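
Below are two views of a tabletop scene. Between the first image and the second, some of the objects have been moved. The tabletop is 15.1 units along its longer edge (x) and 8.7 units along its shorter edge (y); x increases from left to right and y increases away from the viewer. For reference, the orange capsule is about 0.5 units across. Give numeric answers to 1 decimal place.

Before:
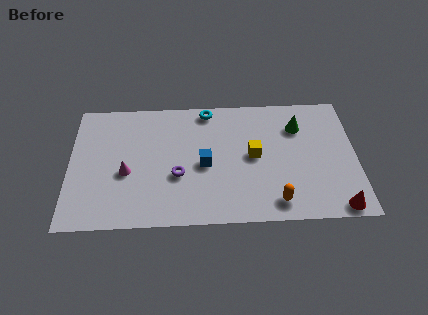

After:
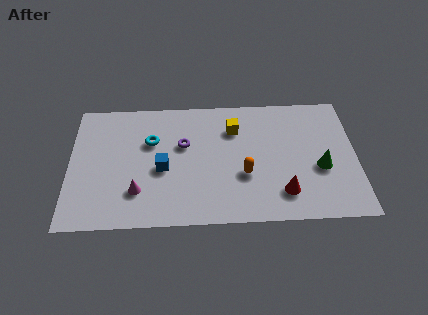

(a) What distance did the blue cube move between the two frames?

2.2

The blue cube moved from about (7.1, 4.0) to (4.9, 3.8), a distance of √(2.2² + 0.2²) ≈ 2.2.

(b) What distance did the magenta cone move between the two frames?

1.4

The magenta cone moved from about (3.0, 3.6) to (3.6, 2.3), a distance of √(0.6² + 1.3²) ≈ 1.4.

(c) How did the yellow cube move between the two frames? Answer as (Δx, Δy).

(-1.0, 1.9)

The yellow cube started near (9.7, 4.5) and ended near (8.7, 6.4).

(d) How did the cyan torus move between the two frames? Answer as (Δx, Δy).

(-3.0, -2.1)

The cyan torus started near (7.3, 7.8) and ended near (4.3, 5.7).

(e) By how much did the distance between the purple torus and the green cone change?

+0.3

The distance was about 7.1 in the first image and 7.4 in the second, so they moved 0.3 units further apart.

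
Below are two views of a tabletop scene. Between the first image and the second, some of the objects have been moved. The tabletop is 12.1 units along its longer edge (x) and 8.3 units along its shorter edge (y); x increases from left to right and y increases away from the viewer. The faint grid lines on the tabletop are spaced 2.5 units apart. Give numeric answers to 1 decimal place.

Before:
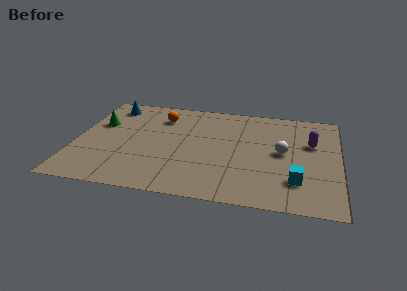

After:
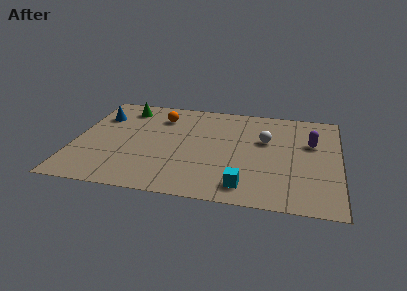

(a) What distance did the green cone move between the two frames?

1.9

The green cone was near (1.0, 5.3) before and (2.1, 6.9) after, so it travelled √(1.1² + 1.6²) ≈ 1.9 units.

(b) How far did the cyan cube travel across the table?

2.4

The cyan cube moved from about (10.2, 2.1) to (7.9, 1.3), a distance of √(2.3² + 0.8²) ≈ 2.4.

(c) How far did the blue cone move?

1.1

From (1.4, 7.0) to (1.0, 6.0), the blue cone covered √(0.4² + 1.0²) ≈ 1.1 units.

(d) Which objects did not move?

the orange sphere and the purple capsule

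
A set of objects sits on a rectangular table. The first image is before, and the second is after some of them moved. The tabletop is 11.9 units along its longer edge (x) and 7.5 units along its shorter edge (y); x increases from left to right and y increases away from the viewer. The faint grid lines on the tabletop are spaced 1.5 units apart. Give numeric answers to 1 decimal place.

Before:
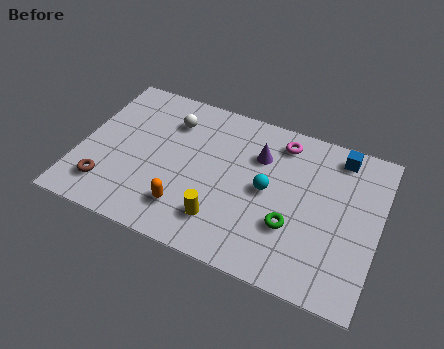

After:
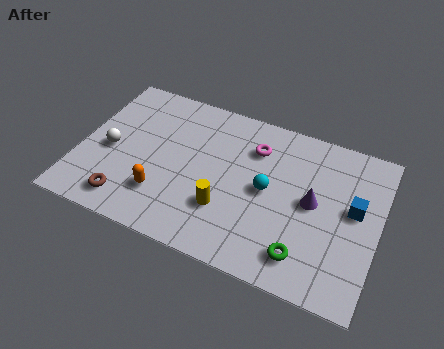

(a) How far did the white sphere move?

3.2

From (3.4, 5.7) to (1.2, 3.4), the white sphere covered √(2.2² + 2.3²) ≈ 3.2 units.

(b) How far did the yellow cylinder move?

0.6

The yellow cylinder moved from about (5.9, 1.7) to (6.0, 2.3), a distance of √(0.1² + 0.6²) ≈ 0.6.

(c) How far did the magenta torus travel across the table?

1.2

The magenta torus was near (7.8, 6.3) before and (6.8, 5.6) after, so it travelled √(1.0² + 0.7²) ≈ 1.2 units.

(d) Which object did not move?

the cyan sphere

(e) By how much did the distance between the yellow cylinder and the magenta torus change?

-1.6

The distance was about 5.0 in the first image and 3.4 in the second, so they moved 1.6 units closer together.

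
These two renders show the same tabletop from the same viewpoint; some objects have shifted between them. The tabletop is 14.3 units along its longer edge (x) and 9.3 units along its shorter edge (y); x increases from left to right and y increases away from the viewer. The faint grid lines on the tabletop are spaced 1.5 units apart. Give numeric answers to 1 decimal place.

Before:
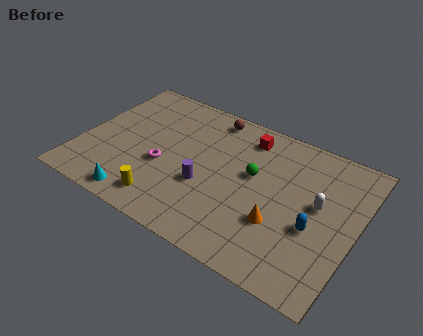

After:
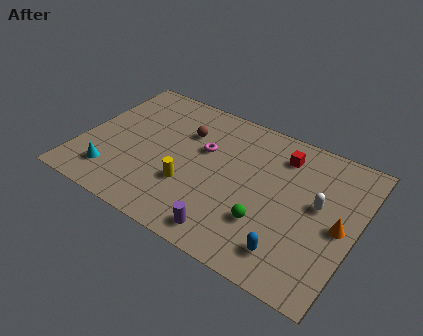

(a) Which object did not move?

the white capsule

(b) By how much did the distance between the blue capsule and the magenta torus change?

-1.3

The distance was about 7.9 in the first image and 6.6 in the second, so they moved 1.3 units closer together.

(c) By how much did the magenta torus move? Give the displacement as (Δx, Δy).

(1.8, 2.1)

The magenta torus started near (4.4, 3.7) and ended near (6.2, 5.8).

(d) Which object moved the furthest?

the orange cone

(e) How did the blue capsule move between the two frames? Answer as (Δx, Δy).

(-0.9, -2.0)

From the two frames, the blue capsule sits at roughly (12.3, 3.7) before and (11.4, 1.7) after.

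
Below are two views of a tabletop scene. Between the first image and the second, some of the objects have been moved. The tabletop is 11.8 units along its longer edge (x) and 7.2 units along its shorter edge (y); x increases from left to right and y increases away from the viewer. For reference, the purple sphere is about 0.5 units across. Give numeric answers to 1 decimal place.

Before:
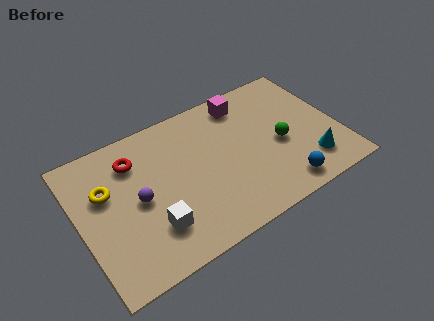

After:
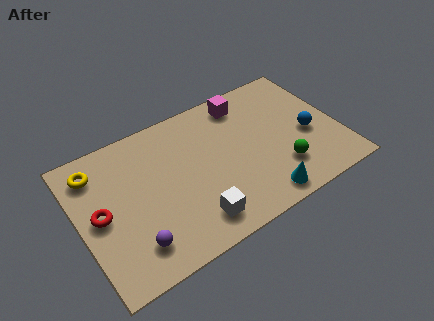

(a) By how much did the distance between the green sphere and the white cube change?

-2.1

They were about 6.2 units apart before and 4.1 after — 2.1 units closer together.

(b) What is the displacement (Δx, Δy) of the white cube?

(1.8, -0.6)

From the two frames, the white cube sits at roughly (3.0, 1.9) before and (4.8, 1.3) after.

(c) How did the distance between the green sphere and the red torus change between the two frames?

+1.4

Before: roughly 6.8 units apart; after: 8.2. That's 1.4 units further apart.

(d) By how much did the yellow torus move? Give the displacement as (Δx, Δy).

(-0.3, 1.2)

The yellow torus started near (1.3, 4.6) and ended near (1.0, 5.8).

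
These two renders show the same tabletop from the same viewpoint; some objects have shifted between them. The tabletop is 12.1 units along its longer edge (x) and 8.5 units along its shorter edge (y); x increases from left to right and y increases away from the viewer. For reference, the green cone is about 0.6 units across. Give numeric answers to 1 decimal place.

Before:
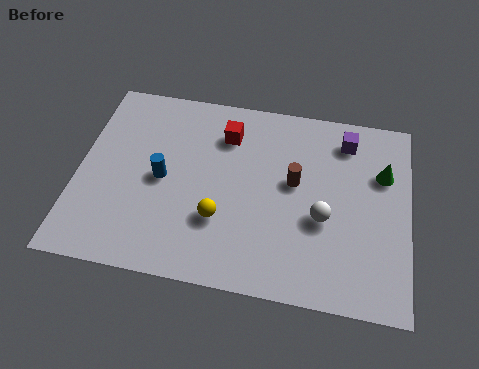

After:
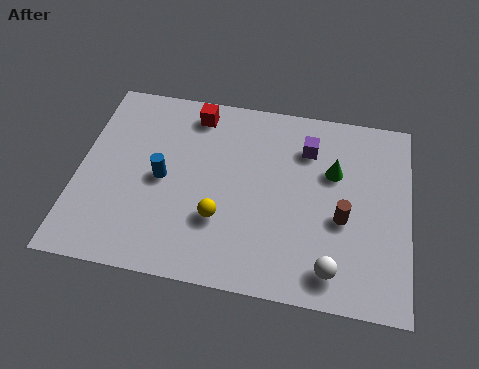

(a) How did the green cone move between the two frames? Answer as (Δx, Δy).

(-1.8, -0.2)

From the two frames, the green cone sits at roughly (11.1, 5.7) before and (9.3, 5.5) after.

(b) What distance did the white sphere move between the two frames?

2.1

The white sphere was near (9.0, 3.4) before and (9.4, 1.3) after, so it travelled √(0.4² + 2.1²) ≈ 2.1 units.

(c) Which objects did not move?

the blue cylinder and the yellow sphere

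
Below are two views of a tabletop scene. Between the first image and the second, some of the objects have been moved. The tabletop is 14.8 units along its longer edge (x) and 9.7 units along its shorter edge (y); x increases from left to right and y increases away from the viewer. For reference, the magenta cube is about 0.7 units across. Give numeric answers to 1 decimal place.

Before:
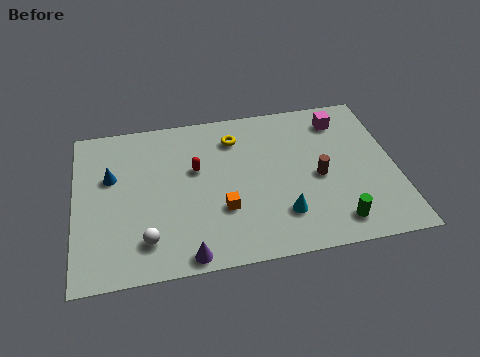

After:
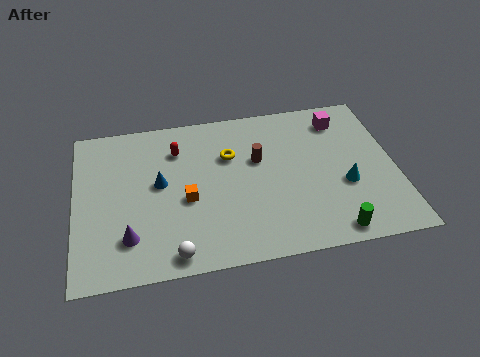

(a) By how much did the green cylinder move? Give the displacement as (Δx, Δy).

(-0.2, -0.5)

From the two frames, the green cylinder sits at roughly (11.8, 1.5) before and (11.6, 1.0) after.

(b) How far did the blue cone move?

2.3

The blue cone was near (1.7, 6.1) before and (3.9, 5.3) after, so it travelled √(2.2² + 0.8²) ≈ 2.3 units.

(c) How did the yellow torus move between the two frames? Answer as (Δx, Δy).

(-0.3, -1.1)

The yellow torus was at about (7.5, 7.6) and moved to about (7.2, 6.5).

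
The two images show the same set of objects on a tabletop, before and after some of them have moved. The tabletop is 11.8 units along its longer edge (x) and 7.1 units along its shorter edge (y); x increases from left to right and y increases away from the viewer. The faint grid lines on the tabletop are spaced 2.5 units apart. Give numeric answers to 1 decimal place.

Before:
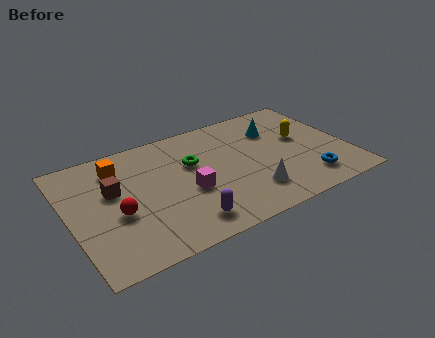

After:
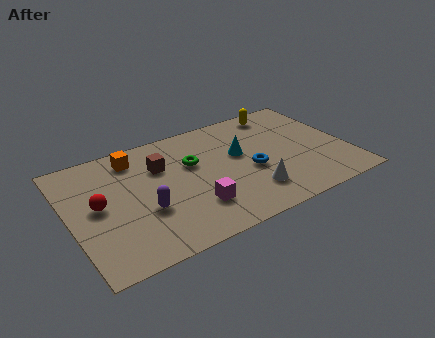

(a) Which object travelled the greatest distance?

the blue torus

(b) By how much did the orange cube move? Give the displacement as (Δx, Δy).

(0.7, 0.3)

The orange cube was at about (2.3, 5.6) and moved to about (3.0, 5.9).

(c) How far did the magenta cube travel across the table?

1.0

The magenta cube was near (4.9, 2.9) before and (5.0, 1.9) after, so it travelled √(0.1² + 1.0²) ≈ 1.0 units.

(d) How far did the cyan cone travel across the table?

1.9

The cyan cone moved from about (9.0, 5.1) to (7.3, 4.2), a distance of √(1.7² + 0.9²) ≈ 1.9.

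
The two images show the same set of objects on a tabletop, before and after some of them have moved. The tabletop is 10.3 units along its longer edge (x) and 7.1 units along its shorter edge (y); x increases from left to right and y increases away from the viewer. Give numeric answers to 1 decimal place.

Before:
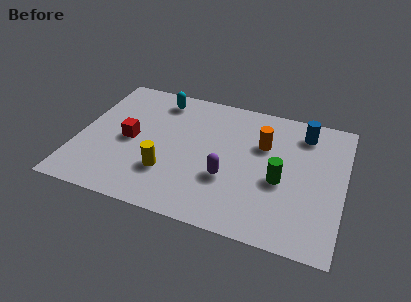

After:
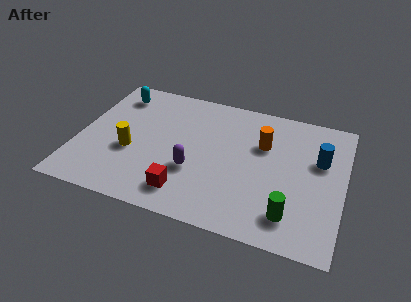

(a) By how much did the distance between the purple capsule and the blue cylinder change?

+0.8

They were about 4.3 units apart before and 5.1 after — 0.8 units further apart.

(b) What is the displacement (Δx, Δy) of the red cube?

(2.4, -2.1)

From the two frames, the red cube sits at roughly (2.0, 3.4) before and (4.4, 1.3) after.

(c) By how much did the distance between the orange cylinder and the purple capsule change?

+0.8

They were about 2.5 units apart before and 3.3 after — 0.8 units further apart.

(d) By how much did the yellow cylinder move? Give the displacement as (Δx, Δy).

(-1.5, 0.7)

The yellow cylinder started near (3.6, 2.1) and ended near (2.1, 2.8).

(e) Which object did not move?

the orange cylinder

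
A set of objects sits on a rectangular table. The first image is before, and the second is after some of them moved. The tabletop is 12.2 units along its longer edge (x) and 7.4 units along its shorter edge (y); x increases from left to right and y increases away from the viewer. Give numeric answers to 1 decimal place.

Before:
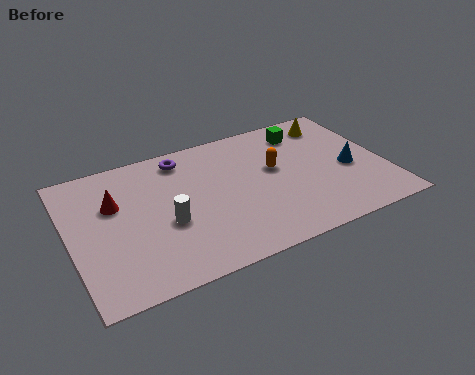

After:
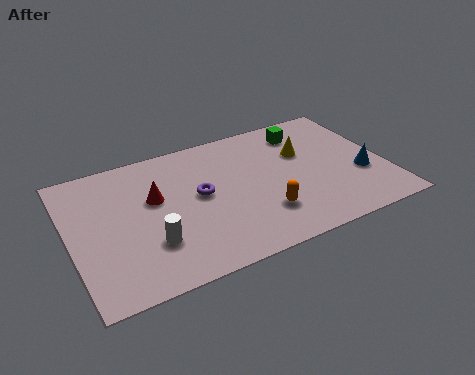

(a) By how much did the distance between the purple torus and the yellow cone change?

-1.7

They were about 6.0 units apart before and 4.3 after — 1.7 units closer together.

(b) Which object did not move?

the green cube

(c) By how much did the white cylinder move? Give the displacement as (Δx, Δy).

(-0.7, -0.8)

From the two frames, the white cylinder sits at roughly (3.6, 3.0) before and (2.9, 2.2) after.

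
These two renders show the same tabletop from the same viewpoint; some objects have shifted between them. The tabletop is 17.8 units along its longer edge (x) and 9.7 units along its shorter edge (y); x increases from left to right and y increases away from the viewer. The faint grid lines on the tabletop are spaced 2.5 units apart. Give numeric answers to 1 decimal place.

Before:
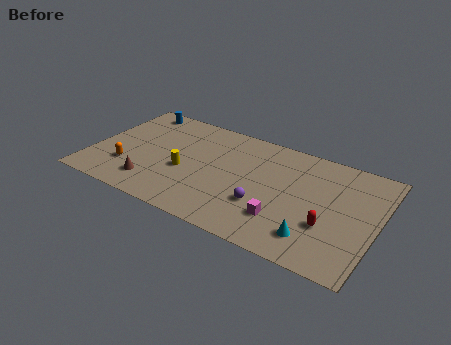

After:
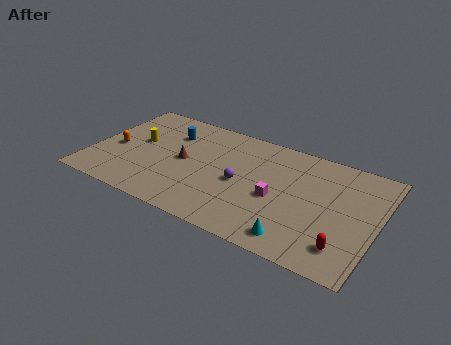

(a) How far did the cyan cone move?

1.2

The cyan cone was near (14.3, 2.0) before and (13.3, 1.4) after, so it travelled √(1.0² + 0.6²) ≈ 1.2 units.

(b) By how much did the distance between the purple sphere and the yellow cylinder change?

+1.6

Before: roughly 5.2 units apart; after: 6.8. That's 1.6 units further apart.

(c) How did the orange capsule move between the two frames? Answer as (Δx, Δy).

(-1.0, 1.5)

The orange capsule started near (2.4, 2.8) and ended near (1.4, 4.3).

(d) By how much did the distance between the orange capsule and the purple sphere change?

-0.6

The distance was about 8.6 in the first image and 8.0 in the second, so they moved 0.6 units closer together.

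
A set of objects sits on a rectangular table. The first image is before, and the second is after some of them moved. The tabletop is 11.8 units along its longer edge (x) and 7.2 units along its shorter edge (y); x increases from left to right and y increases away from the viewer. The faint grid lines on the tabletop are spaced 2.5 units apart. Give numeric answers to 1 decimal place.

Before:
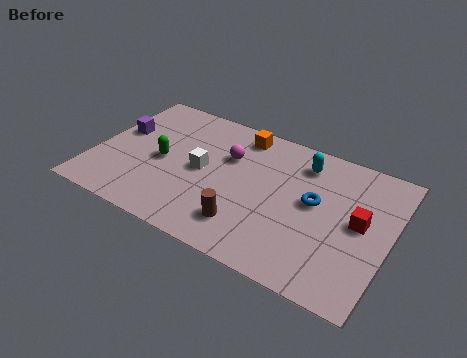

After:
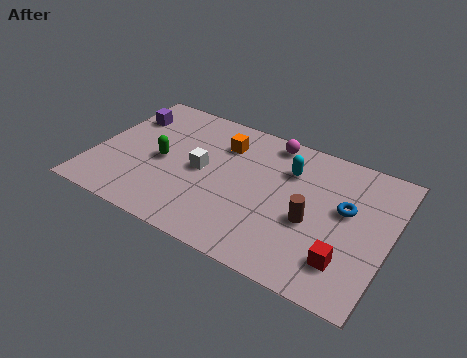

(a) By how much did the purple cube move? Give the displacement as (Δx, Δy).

(0.1, 1.0)

The purple cube started near (0.8, 4.3) and ended near (0.9, 5.3).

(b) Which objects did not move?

the white cube and the green capsule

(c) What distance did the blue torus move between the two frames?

1.2

The blue torus was near (8.8, 4.0) before and (10.0, 4.2) after, so it travelled √(1.2² + 0.2²) ≈ 1.2 units.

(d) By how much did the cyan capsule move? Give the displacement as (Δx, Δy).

(-0.5, -0.6)

The cyan capsule started near (8.1, 5.8) and ended near (7.6, 5.2).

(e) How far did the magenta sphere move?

2.2

The magenta sphere moved from about (5.2, 4.8) to (6.7, 6.4), a distance of √(1.5² + 1.6²) ≈ 2.2.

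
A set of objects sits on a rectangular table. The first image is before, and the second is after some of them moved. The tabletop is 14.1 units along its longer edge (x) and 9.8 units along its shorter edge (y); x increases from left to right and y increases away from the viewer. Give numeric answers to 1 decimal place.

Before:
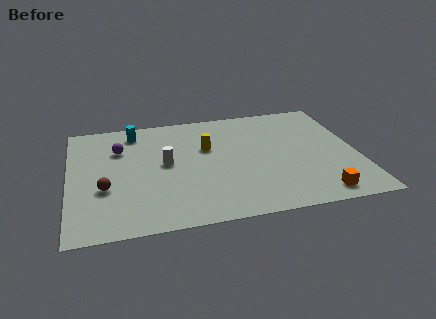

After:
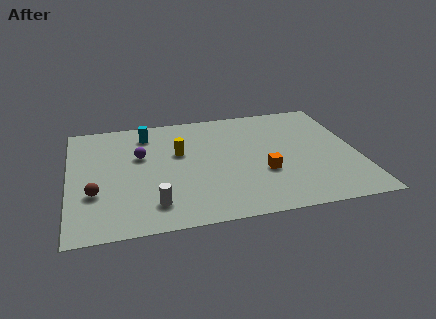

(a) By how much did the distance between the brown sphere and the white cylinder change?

-0.3

Before: roughly 3.4 units apart; after: 3.1. That's 0.3 units closer together.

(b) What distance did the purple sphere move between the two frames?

1.3

The purple sphere moved from about (2.5, 6.9) to (3.5, 6.1), a distance of √(1.0² + 0.8²) ≈ 1.3.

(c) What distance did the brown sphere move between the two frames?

0.6

The brown sphere was near (1.7, 3.6) before and (1.2, 3.3) after, so it travelled √(0.5² + 0.3²) ≈ 0.6 units.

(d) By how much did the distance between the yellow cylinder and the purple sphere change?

-2.5

They were about 4.4 units apart before and 1.9 after — 2.5 units closer together.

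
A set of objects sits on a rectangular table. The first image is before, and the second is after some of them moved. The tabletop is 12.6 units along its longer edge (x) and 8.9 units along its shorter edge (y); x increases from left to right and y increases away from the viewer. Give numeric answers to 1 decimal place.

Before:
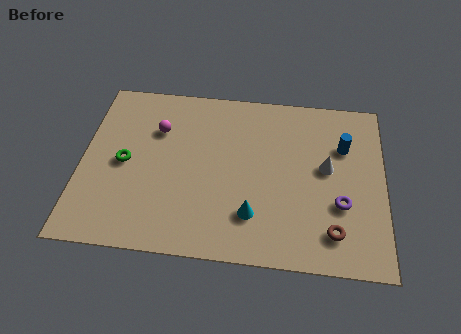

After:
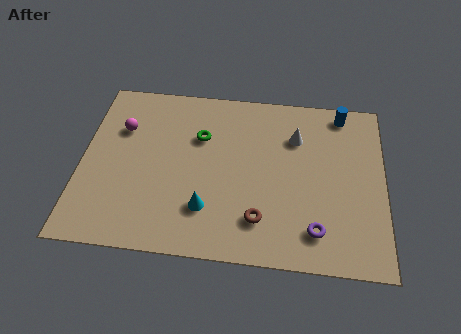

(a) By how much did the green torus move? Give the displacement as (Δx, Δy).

(3.1, 1.7)

The green torus started near (1.8, 4.3) and ended near (4.9, 6.0).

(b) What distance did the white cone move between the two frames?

2.0

The white cone moved from about (10.2, 4.9) to (8.9, 6.4), a distance of √(1.3² + 1.5²) ≈ 2.0.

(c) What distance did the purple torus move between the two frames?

1.7

From (10.8, 3.1) to (9.8, 1.7), the purple torus covered √(1.0² + 1.4²) ≈ 1.7 units.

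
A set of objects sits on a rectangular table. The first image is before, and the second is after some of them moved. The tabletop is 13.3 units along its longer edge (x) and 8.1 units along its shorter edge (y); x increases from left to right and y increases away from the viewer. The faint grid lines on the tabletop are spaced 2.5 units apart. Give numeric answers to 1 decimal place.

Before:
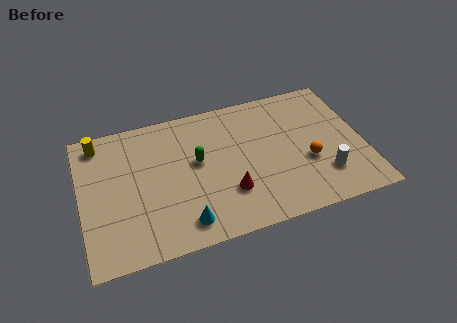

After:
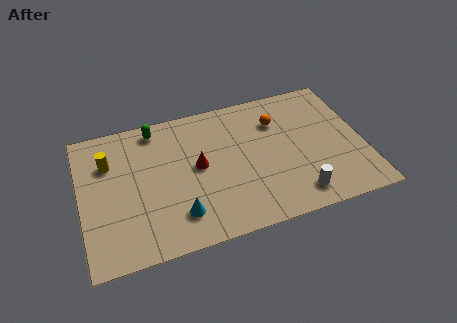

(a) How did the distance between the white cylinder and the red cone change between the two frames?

+0.8

Before: roughly 4.5 units apart; after: 5.3. That's 0.8 units further apart.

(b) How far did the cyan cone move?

0.5

The cyan cone was near (4.6, 1.3) before and (4.4, 1.8) after, so it travelled √(0.2² + 0.5²) ≈ 0.5 units.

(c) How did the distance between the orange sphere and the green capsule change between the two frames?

+0.5

They were about 5.3 units apart before and 5.8 after — 0.5 units further apart.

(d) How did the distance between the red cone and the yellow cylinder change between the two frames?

-3.1

Before: roughly 7.4 units apart; after: 4.3. That's 3.1 units closer together.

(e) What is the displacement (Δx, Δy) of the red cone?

(-1.3, 1.9)

From the two frames, the red cone sits at roughly (6.8, 2.4) before and (5.5, 4.3) after.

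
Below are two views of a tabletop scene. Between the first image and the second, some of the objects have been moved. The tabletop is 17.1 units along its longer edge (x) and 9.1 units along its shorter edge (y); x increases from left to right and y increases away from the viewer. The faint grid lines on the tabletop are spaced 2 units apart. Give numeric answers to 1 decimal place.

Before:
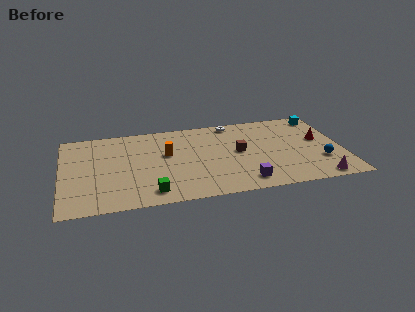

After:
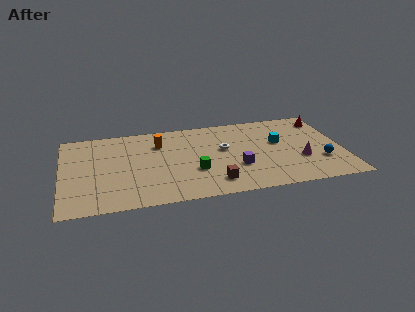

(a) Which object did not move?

the blue sphere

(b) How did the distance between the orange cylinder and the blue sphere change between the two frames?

+0.8

They were about 9.7 units apart before and 10.5 after — 0.8 units further apart.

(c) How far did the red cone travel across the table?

2.4

From (15.8, 5.2) to (16.3, 7.5), the red cone covered √(0.5² + 2.3²) ≈ 2.4 units.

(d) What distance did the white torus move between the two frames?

3.0

The white torus was near (10.6, 8.2) before and (9.9, 5.3) after, so it travelled √(0.7² + 2.9²) ≈ 3.0 units.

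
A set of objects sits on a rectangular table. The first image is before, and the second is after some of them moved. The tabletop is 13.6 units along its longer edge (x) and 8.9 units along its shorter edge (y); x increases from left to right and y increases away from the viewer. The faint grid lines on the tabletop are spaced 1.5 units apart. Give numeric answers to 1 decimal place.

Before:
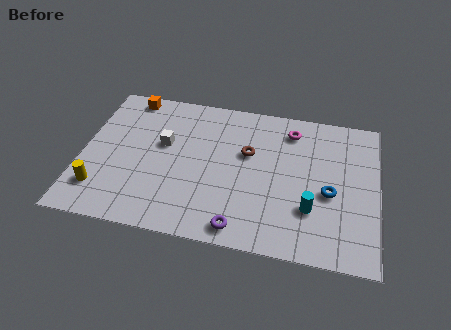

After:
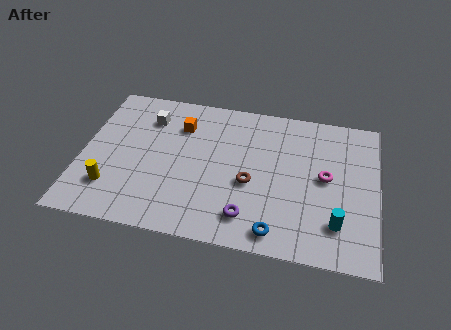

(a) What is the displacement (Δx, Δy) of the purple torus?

(0.3, 0.7)

The purple torus started near (7.5, 1.0) and ended near (7.8, 1.7).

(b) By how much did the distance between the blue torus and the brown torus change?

-1.3

The distance was about 4.2 in the first image and 2.9 in the second, so they moved 1.3 units closer together.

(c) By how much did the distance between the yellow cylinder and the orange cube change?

-0.8

Before: roughly 6.1 units apart; after: 5.3. That's 0.8 units closer together.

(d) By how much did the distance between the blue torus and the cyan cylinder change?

+1.5

Before: roughly 1.4 units apart; after: 2.9. That's 1.5 units further apart.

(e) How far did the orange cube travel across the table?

2.9

From (1.9, 8.0) to (4.4, 6.6), the orange cube covered √(2.5² + 1.4²) ≈ 2.9 units.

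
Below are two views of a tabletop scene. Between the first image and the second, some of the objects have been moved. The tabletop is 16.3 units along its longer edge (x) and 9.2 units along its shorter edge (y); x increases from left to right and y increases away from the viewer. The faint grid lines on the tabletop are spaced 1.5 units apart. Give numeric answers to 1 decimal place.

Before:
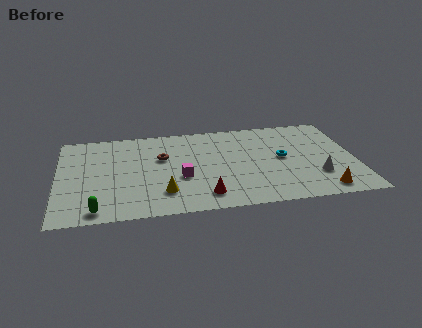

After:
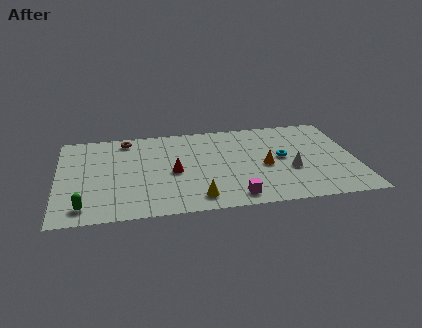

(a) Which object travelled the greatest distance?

the orange cone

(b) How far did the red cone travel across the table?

3.1

The red cone was near (7.9, 1.6) before and (6.3, 4.2) after, so it travelled √(1.6² + 2.6²) ≈ 3.1 units.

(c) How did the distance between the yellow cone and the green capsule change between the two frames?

+2.3

Before: roughly 3.8 units apart; after: 6.1. That's 2.3 units further apart.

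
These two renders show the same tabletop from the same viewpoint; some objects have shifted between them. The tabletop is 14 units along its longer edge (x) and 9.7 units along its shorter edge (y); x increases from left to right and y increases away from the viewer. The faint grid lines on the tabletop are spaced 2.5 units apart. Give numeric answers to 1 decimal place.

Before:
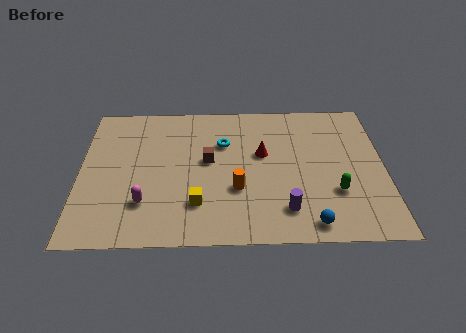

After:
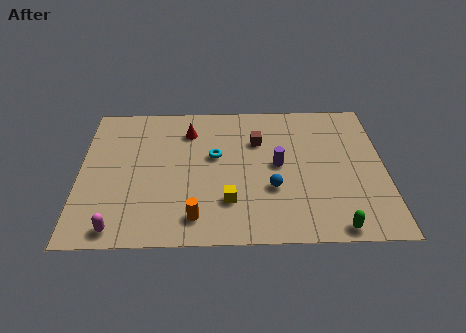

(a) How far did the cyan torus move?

1.0

The cyan torus moved from about (6.6, 6.6) to (6.2, 5.7), a distance of √(0.4² + 0.9²) ≈ 1.0.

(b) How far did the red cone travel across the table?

3.8

The red cone was near (8.4, 5.8) before and (5.0, 7.5) after, so it travelled √(3.4² + 1.7²) ≈ 3.8 units.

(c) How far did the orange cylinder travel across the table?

2.6

From (7.2, 3.4) to (5.3, 1.6), the orange cylinder covered √(1.9² + 1.8²) ≈ 2.6 units.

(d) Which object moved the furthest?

the red cone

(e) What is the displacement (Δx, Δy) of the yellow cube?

(1.4, 0.1)

From the two frames, the yellow cube sits at roughly (5.4, 2.5) before and (6.8, 2.6) after.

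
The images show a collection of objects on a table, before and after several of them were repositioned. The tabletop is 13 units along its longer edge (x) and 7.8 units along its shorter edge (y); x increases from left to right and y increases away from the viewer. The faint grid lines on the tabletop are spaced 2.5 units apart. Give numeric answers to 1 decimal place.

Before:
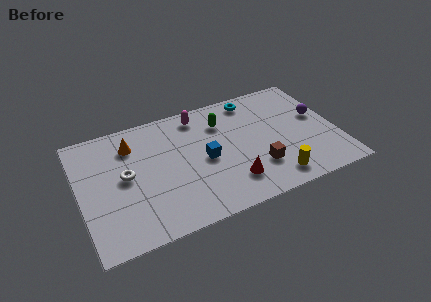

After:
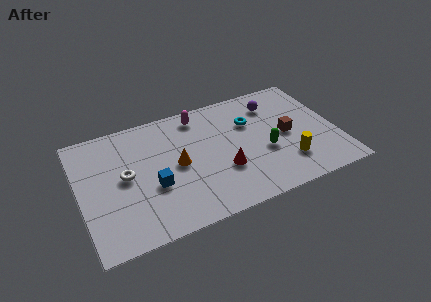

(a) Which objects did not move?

the magenta capsule and the white torus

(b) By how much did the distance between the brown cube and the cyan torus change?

-2.3

They were about 4.6 units apart before and 2.3 after — 2.3 units closer together.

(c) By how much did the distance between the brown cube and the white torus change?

+1.4

The distance was about 6.8 in the first image and 8.2 in the second, so they moved 1.4 units further apart.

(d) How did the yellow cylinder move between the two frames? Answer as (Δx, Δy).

(0.8, 0.8)

The yellow cylinder started near (9.5, 1.2) and ended near (10.3, 2.0).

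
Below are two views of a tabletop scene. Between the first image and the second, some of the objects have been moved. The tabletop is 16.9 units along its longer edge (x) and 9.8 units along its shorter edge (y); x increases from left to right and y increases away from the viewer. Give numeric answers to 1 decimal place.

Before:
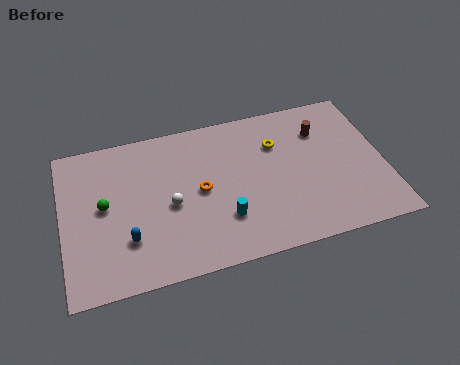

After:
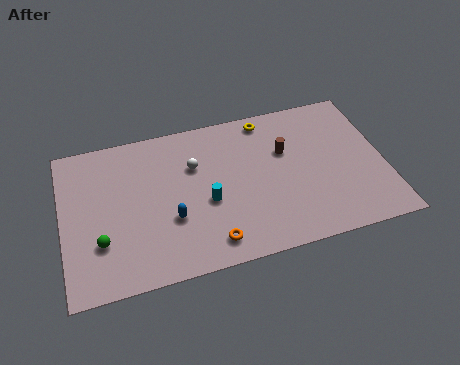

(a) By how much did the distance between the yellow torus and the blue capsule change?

-1.6

They were about 9.1 units apart before and 7.5 after — 1.6 units closer together.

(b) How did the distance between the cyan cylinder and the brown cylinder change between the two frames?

-2.2

The distance was about 7.0 in the first image and 4.8 in the second, so they moved 2.2 units closer together.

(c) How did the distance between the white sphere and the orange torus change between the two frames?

+3.4

Before: roughly 1.7 units apart; after: 5.1. That's 3.4 units further apart.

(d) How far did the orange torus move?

3.4

The orange torus moved from about (7.2, 4.9) to (7.5, 1.5), a distance of √(0.3² + 3.4²) ≈ 3.4.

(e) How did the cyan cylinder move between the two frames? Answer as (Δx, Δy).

(-0.8, 1.3)

The cyan cylinder was at about (8.3, 2.8) and moved to about (7.5, 4.1).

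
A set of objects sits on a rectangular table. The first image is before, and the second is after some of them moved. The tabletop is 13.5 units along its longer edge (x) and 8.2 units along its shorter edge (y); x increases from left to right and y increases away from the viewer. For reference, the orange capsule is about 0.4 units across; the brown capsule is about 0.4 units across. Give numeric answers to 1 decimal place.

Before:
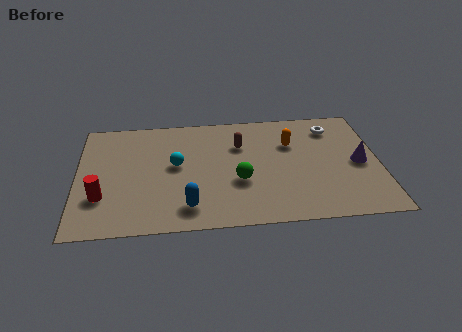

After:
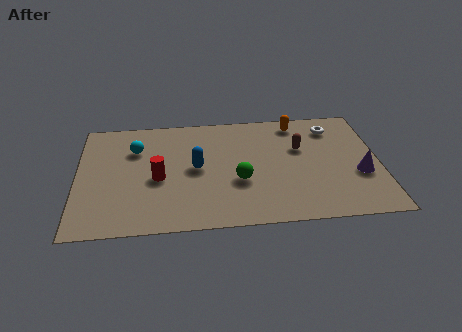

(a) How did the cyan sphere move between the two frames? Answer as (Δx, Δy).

(-1.8, 1.3)

The cyan sphere was at about (4.4, 4.5) and moved to about (2.6, 5.8).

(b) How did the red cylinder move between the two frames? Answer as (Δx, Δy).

(2.5, 1.1)

The red cylinder was at about (1.1, 2.5) and moved to about (3.6, 3.6).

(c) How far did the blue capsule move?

2.7

The blue capsule was near (4.9, 1.5) before and (5.3, 4.2) after, so it travelled √(0.4² + 2.7²) ≈ 2.7 units.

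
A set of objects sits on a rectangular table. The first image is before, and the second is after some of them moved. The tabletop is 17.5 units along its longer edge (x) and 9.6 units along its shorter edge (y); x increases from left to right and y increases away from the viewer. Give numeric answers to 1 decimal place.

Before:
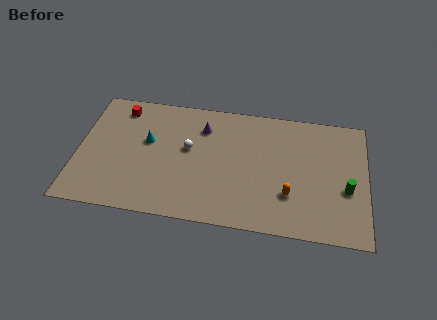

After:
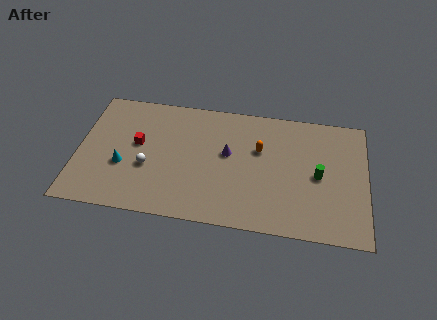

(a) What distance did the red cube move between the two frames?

3.0

The red cube was near (2.4, 8.1) before and (3.6, 5.4) after, so it travelled √(1.2² + 2.7²) ≈ 3.0 units.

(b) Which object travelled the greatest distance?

the orange capsule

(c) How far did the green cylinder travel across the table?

1.9

The green cylinder moved from about (16.3, 3.8) to (14.6, 4.6), a distance of √(1.7² + 0.8²) ≈ 1.9.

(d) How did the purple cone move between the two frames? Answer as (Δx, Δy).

(1.6, -1.8)

The purple cone was at about (7.5, 7.3) and moved to about (9.1, 5.5).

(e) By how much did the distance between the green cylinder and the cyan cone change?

-0.4

The distance was about 12.2 in the first image and 11.8 in the second, so they moved 0.4 units closer together.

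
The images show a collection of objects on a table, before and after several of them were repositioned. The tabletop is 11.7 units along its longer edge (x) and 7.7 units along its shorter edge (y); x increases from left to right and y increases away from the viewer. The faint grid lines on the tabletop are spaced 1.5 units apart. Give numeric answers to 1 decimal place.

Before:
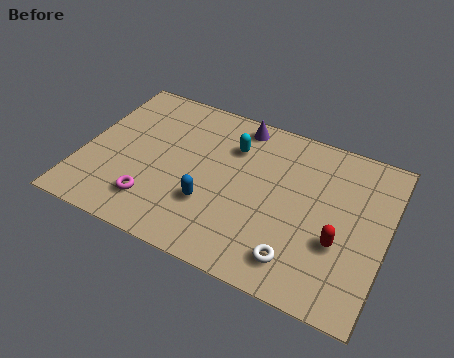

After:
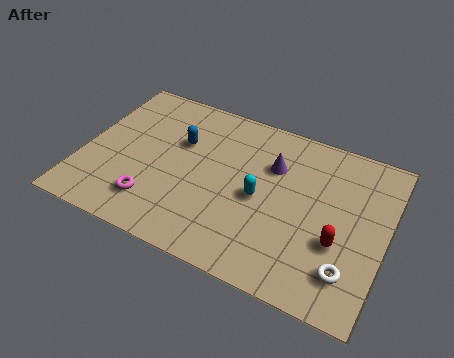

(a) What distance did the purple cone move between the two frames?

2.1

The purple cone was near (5.7, 6.8) before and (7.2, 5.3) after, so it travelled √(1.5² + 1.5²) ≈ 2.1 units.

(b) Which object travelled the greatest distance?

the blue capsule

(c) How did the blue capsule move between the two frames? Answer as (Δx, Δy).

(-1.5, 2.5)

The blue capsule started near (5.1, 2.5) and ended near (3.6, 5.0).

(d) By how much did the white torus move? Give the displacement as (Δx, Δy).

(1.9, 0.3)

From the two frames, the white torus sits at roughly (8.6, 1.4) before and (10.5, 1.7) after.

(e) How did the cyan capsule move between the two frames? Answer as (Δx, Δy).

(1.3, -2.0)

The cyan capsule started near (5.6, 5.6) and ended near (6.9, 3.6).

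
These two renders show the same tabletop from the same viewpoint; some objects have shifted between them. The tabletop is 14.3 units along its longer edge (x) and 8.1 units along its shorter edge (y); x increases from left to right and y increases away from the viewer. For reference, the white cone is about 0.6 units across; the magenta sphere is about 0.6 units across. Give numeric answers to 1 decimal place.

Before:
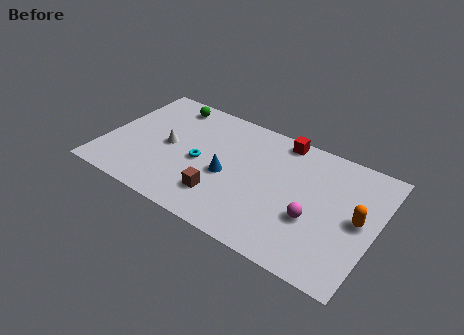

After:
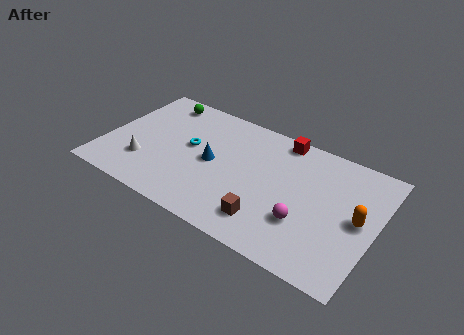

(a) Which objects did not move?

the red cube and the orange capsule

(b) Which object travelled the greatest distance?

the brown cube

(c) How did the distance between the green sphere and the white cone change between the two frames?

+1.7

Before: roughly 3.0 units apart; after: 4.7. That's 1.7 units further apart.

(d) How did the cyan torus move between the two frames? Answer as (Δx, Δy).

(-0.7, 0.8)

The cyan torus was at about (5.1, 3.7) and moved to about (4.4, 4.5).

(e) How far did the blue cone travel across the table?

1.0

The blue cone was near (6.6, 3.5) before and (5.7, 4.0) after, so it travelled √(0.9² + 0.5²) ≈ 1.0 units.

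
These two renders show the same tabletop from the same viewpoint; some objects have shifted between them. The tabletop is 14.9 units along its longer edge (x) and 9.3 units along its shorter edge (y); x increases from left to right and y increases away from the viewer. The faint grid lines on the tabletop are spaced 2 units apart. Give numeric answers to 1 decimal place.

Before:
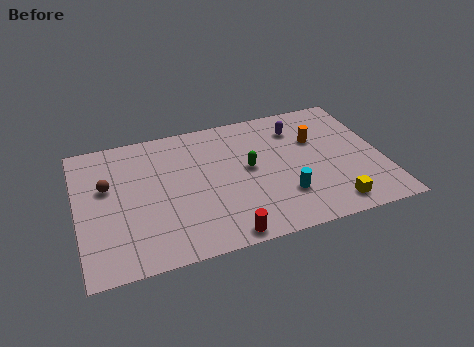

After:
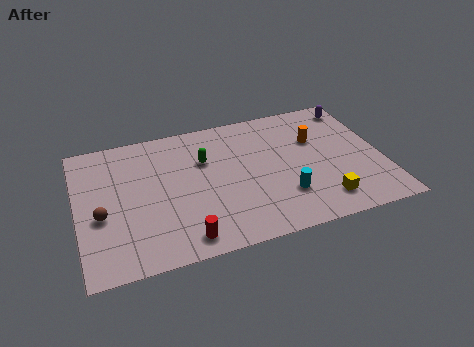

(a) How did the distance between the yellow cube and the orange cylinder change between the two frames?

-0.4

They were about 4.8 units apart before and 4.4 after — 0.4 units closer together.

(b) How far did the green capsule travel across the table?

2.4

The green capsule was near (8.4, 5.0) before and (6.3, 6.2) after, so it travelled √(2.1² + 1.2²) ≈ 2.4 units.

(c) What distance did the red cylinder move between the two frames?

1.9

The red cylinder moved from about (6.8, 0.8) to (4.9, 1.2), a distance of √(1.9² + 0.4²) ≈ 1.9.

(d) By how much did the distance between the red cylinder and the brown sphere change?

-2.6

The distance was about 7.2 in the first image and 4.6 in the second, so they moved 2.6 units closer together.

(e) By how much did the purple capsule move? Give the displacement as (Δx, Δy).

(3.0, 0.8)

From the two frames, the purple capsule sits at roughly (11.0, 7.2) before and (14.0, 8.0) after.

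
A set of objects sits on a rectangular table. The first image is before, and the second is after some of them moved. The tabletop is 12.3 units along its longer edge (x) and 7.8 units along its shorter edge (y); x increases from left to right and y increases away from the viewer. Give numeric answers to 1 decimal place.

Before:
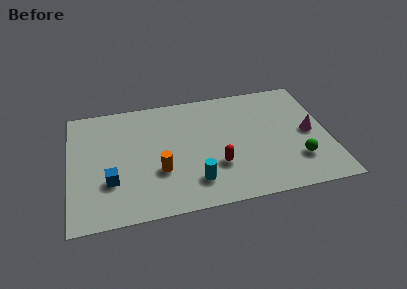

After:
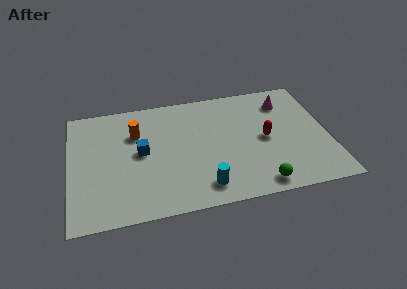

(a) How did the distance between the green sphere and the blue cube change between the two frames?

-2.5

Before: roughly 8.8 units apart; after: 6.3. That's 2.5 units closer together.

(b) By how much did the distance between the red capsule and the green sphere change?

-0.9

They were about 3.8 units apart before and 2.9 after — 0.9 units closer together.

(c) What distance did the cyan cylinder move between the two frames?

0.6

The cyan cylinder moved from about (5.8, 1.7) to (6.2, 1.3), a distance of √(0.4² + 0.4²) ≈ 0.6.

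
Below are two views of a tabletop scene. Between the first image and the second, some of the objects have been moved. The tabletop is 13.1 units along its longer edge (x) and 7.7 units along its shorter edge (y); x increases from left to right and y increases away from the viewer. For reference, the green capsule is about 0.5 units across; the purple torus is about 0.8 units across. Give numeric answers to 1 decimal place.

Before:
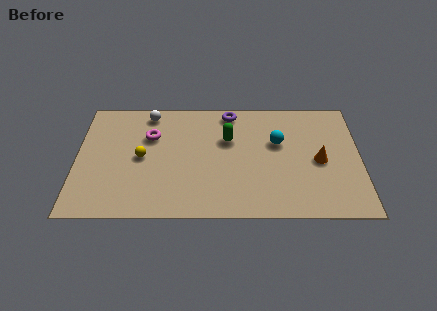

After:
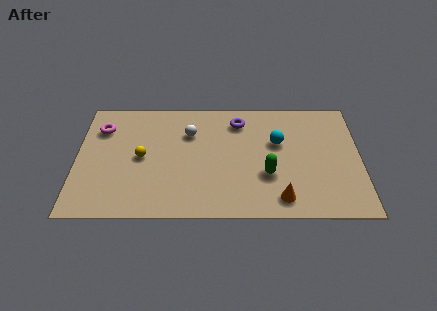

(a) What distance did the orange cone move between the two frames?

3.0

From (11.2, 3.6) to (9.4, 1.2), the orange cone covered √(1.8² + 2.4²) ≈ 3.0 units.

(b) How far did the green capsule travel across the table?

2.9

From (7.0, 5.0) to (8.8, 2.7), the green capsule covered √(1.8² + 2.3²) ≈ 2.9 units.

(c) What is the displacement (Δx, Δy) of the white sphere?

(1.9, -1.3)

From the two frames, the white sphere sits at roughly (3.3, 6.7) before and (5.2, 5.4) after.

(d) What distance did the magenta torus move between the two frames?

2.4

The magenta torus moved from about (3.4, 5.2) to (1.1, 5.7), a distance of √(2.3² + 0.5²) ≈ 2.4.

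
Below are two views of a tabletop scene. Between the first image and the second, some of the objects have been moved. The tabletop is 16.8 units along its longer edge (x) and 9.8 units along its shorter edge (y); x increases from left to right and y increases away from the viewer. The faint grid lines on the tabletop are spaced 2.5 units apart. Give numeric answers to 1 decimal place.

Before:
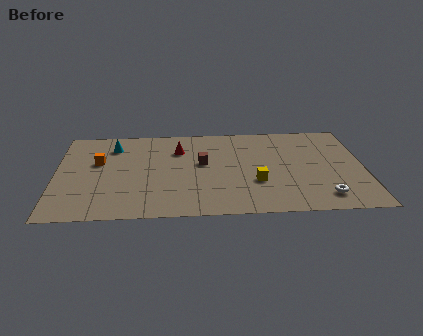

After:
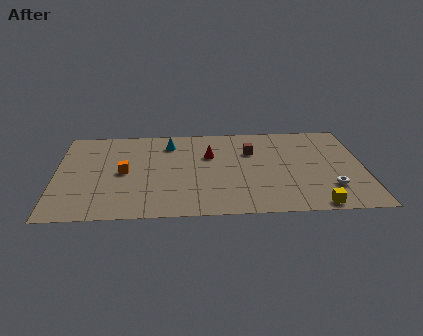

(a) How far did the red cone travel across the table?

1.8

The red cone moved from about (6.7, 7.1) to (8.4, 6.4), a distance of √(1.7² + 0.7²) ≈ 1.8.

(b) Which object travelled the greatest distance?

the yellow cube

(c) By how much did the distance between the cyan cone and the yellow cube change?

+1.6

The distance was about 8.9 in the first image and 10.5 in the second, so they moved 1.6 units further apart.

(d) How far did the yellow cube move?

4.0

From (10.9, 3.4) to (14.0, 0.8), the yellow cube covered √(3.1² + 2.6²) ≈ 4.0 units.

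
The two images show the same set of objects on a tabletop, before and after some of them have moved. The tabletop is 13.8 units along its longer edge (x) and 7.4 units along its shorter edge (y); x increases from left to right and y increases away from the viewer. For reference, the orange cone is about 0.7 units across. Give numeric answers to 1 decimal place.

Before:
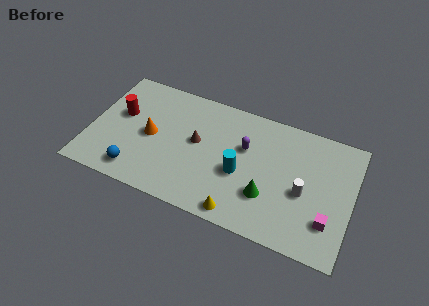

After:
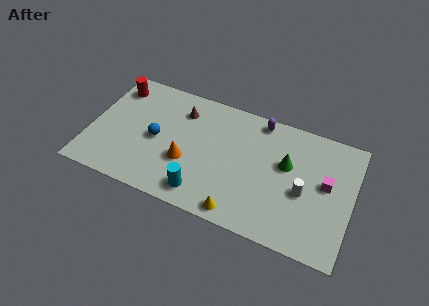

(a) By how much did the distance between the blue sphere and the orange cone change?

-0.6

Before: roughly 2.5 units apart; after: 1.9. That's 0.6 units closer together.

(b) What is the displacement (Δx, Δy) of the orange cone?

(2.0, -0.9)

The orange cone started near (3.2, 3.6) and ended near (5.2, 2.7).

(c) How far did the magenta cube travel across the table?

2.1

The magenta cube moved from about (12.7, 2.0) to (12.4, 4.1), a distance of √(0.3² + 2.1²) ≈ 2.1.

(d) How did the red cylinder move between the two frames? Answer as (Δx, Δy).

(-0.5, 1.6)

From the two frames, the red cylinder sits at roughly (1.5, 4.4) before and (1.0, 6.0) after.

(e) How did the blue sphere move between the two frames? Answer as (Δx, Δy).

(0.8, 2.3)

The blue sphere started near (2.7, 1.2) and ended near (3.5, 3.5).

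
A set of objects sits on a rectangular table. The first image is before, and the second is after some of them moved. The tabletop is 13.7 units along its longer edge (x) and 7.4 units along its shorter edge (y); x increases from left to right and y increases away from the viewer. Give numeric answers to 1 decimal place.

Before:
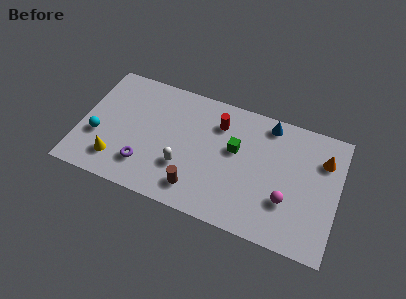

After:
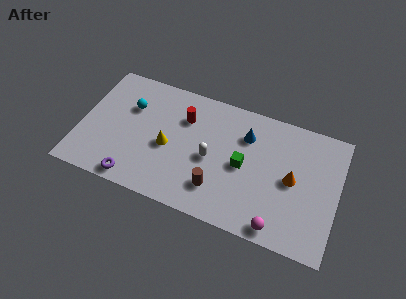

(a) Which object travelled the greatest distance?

the yellow cone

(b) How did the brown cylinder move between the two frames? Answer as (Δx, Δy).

(1.1, 0.4)

The brown cylinder started near (6.4, 1.4) and ended near (7.5, 1.8).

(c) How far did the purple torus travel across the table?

1.1

The purple torus moved from about (3.6, 1.8) to (3.2, 0.8), a distance of √(0.4² + 1.0²) ≈ 1.1.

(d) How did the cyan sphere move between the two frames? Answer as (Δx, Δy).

(1.5, 2.3)

From the two frames, the cyan sphere sits at roughly (1.0, 2.7) before and (2.5, 5.0) after.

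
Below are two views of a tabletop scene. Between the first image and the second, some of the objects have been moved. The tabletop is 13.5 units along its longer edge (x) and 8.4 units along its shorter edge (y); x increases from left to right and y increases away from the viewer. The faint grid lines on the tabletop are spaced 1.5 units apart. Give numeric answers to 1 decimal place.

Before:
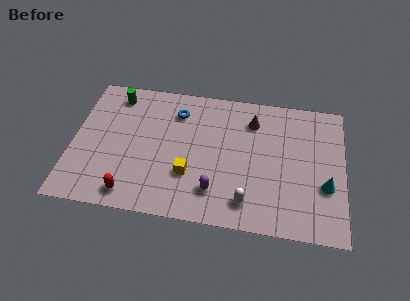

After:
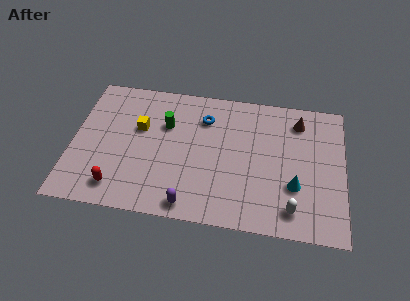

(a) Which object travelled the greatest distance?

the yellow cube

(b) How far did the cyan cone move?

1.5

From (12.6, 3.0) to (11.1, 2.8), the cyan cone covered √(1.5² + 0.2²) ≈ 1.5 units.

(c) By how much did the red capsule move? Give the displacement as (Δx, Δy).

(-0.7, 0.3)

From the two frames, the red capsule sits at roughly (3.1, 1.1) before and (2.4, 1.4) after.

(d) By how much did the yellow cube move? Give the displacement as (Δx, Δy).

(-2.6, 2.5)

From the two frames, the yellow cube sits at roughly (5.9, 2.7) before and (3.3, 5.2) after.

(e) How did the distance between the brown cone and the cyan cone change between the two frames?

-1.1

The distance was about 5.1 in the first image and 4.0 in the second, so they moved 1.1 units closer together.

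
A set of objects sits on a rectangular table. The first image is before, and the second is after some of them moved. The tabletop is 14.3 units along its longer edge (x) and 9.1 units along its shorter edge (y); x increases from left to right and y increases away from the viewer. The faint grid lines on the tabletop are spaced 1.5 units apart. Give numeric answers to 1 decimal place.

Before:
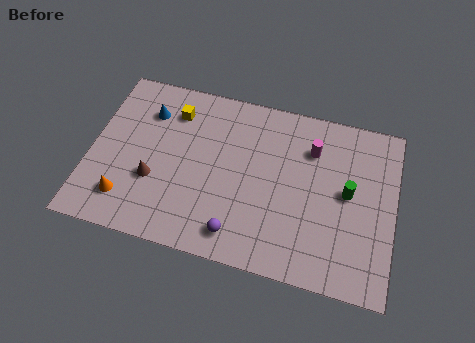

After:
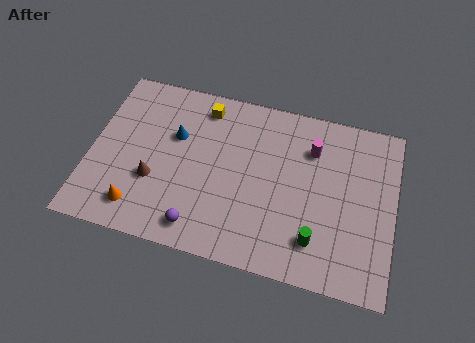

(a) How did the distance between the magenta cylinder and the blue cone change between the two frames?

-1.3

They were about 7.8 units apart before and 6.5 after — 1.3 units closer together.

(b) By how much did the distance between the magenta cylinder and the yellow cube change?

-1.3

They were about 6.6 units apart before and 5.3 after — 1.3 units closer together.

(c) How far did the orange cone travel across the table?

0.7

From (1.9, 1.9) to (2.5, 1.6), the orange cone covered √(0.6² + 0.3²) ≈ 0.7 units.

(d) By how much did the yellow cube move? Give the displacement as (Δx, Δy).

(1.4, 0.6)

From the two frames, the yellow cube sits at roughly (3.7, 7.1) before and (5.1, 7.7) after.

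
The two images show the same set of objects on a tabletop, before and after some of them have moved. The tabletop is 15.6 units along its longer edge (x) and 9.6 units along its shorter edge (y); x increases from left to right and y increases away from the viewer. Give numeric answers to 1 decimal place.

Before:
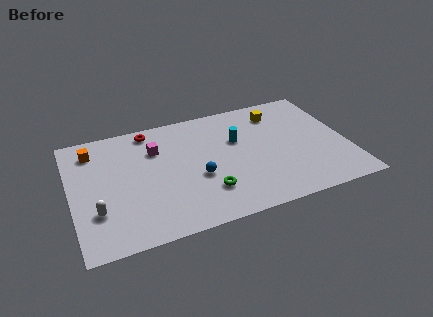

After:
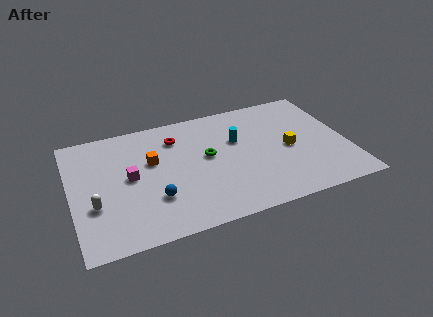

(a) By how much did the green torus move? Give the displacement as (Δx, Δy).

(0.3, 2.8)

The green torus was at about (7.4, 2.5) and moved to about (7.7, 5.3).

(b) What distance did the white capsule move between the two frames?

0.5

The white capsule moved from about (1.3, 2.9) to (1.2, 3.4), a distance of √(0.1² + 0.5²) ≈ 0.5.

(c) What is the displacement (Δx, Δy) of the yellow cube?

(0.3, -3.2)

The yellow cube started near (12.0, 7.7) and ended near (12.3, 4.5).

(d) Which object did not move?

the cyan cylinder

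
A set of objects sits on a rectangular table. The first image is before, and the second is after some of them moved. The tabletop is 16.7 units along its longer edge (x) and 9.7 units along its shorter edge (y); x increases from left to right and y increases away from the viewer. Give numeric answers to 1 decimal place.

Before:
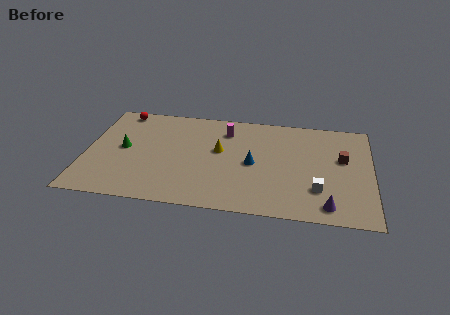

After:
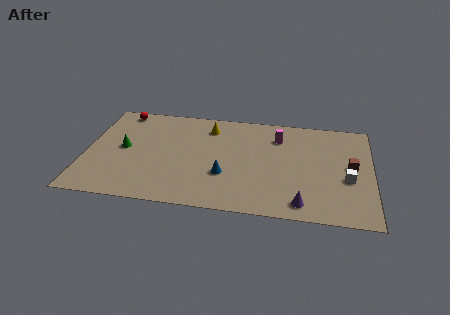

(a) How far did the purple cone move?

1.5

The purple cone was near (14.2, 1.3) before and (12.7, 1.3) after, so it travelled √(1.5² + 0.0²) ≈ 1.5 units.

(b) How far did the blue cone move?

2.1

The blue cone was near (9.8, 4.6) before and (8.2, 3.3) after, so it travelled √(1.6² + 1.3²) ≈ 2.1 units.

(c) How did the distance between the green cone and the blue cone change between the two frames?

-1.4

They were about 7.6 units apart before and 6.2 after — 1.4 units closer together.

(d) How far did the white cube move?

2.1

The white cube moved from about (13.6, 2.7) to (15.3, 3.9), a distance of √(1.7² + 1.2²) ≈ 2.1.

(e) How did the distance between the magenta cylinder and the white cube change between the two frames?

-2.0

Before: roughly 7.4 units apart; after: 5.4. That's 2.0 units closer together.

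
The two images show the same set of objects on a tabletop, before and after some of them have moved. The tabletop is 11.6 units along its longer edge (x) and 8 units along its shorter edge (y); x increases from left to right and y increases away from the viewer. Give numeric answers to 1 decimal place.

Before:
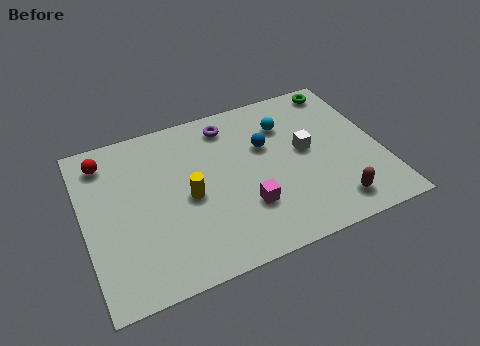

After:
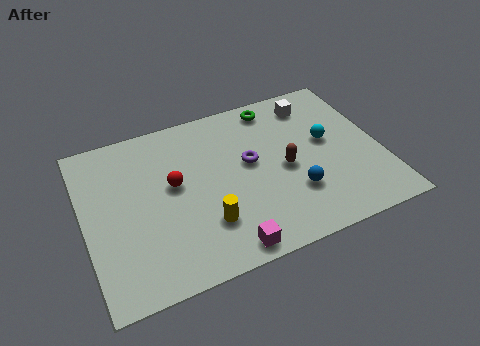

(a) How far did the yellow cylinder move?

1.6

The yellow cylinder was near (4.0, 3.7) before and (4.5, 2.2) after, so it travelled √(0.5² + 1.5²) ≈ 1.6 units.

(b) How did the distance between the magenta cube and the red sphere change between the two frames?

-2.6

The distance was about 6.6 in the first image and 4.0 in the second, so they moved 2.6 units closer together.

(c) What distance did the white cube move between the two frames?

2.4

The white cube moved from about (8.7, 4.3) to (9.3, 6.6), a distance of √(0.6² + 2.3²) ≈ 2.4.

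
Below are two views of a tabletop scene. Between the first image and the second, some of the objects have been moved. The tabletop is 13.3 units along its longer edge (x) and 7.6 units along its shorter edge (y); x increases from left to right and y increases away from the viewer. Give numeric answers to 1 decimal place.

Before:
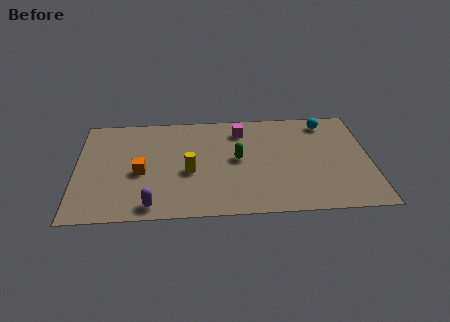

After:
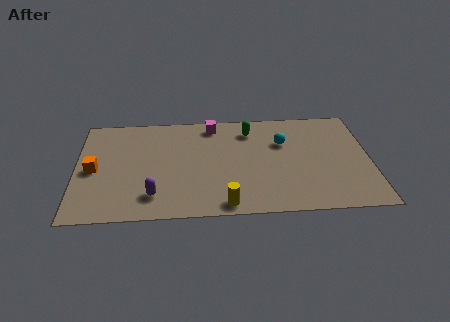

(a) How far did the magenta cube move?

1.4

The magenta cube moved from about (7.5, 6.1) to (6.2, 6.6), a distance of √(1.3² + 0.5²) ≈ 1.4.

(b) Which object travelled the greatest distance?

the yellow cylinder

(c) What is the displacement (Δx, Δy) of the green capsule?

(0.6, 2.1)

The green capsule started near (7.3, 4.0) and ended near (7.9, 6.1).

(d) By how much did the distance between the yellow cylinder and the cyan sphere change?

-2.0

They were about 7.1 units apart before and 5.1 after — 2.0 units closer together.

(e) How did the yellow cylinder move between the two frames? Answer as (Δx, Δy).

(1.6, -2.4)

The yellow cylinder started near (5.1, 3.2) and ended near (6.7, 0.8).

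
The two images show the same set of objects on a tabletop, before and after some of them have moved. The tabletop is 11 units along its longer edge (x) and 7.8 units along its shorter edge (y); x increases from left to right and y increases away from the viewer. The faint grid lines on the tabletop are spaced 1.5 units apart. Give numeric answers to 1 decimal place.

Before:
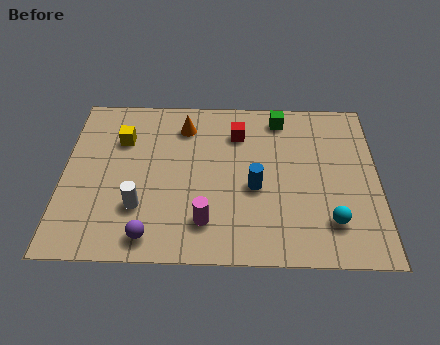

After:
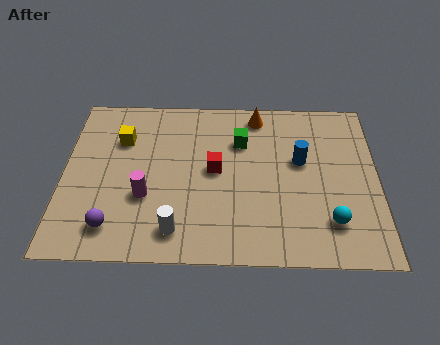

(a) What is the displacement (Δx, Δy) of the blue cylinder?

(1.6, 1.3)

From the two frames, the blue cylinder sits at roughly (6.7, 3.3) before and (8.3, 4.6) after.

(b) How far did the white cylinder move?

1.6

The white cylinder was near (2.7, 2.3) before and (4.0, 1.3) after, so it travelled √(1.3² + 1.0²) ≈ 1.6 units.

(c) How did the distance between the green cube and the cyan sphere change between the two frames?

-0.4

They were about 5.2 units apart before and 4.8 after — 0.4 units closer together.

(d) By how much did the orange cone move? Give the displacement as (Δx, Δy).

(2.6, 0.6)

The orange cone was at about (4.2, 6.2) and moved to about (6.8, 6.8).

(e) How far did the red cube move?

2.0

From (6.1, 5.9) to (5.3, 4.1), the red cube covered √(0.8² + 1.8²) ≈ 2.0 units.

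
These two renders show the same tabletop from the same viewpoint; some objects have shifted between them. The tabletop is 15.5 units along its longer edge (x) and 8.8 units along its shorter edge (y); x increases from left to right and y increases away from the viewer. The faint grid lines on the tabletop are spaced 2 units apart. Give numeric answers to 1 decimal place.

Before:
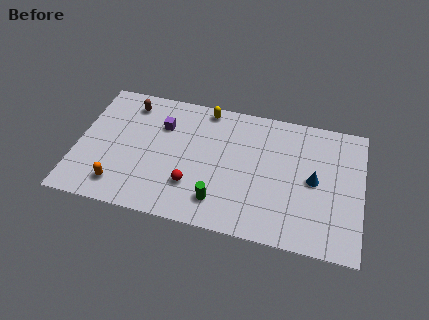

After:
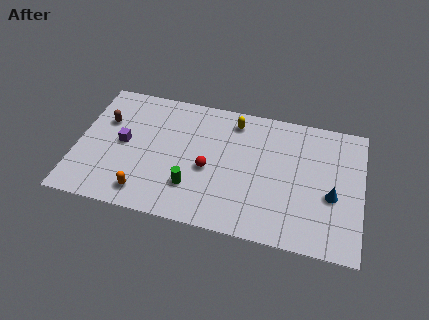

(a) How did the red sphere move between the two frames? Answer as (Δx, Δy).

(0.8, 1.3)

From the two frames, the red sphere sits at roughly (6.4, 2.5) before and (7.2, 3.8) after.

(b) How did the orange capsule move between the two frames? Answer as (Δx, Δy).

(1.4, -0.2)

From the two frames, the orange capsule sits at roughly (2.5, 1.6) before and (3.9, 1.4) after.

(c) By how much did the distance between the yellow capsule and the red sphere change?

-1.6

The distance was about 5.4 in the first image and 3.8 in the second, so they moved 1.6 units closer together.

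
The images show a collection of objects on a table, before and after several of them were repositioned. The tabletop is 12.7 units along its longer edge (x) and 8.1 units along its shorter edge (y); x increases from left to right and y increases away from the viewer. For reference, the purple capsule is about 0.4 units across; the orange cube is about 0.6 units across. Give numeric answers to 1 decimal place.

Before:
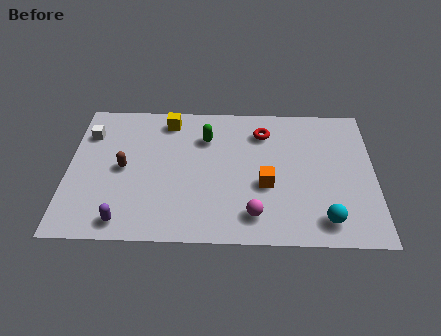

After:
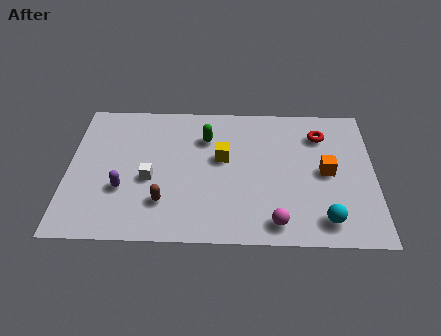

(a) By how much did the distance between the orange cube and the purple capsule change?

+2.3

Before: roughly 6.2 units apart; after: 8.5. That's 2.3 units further apart.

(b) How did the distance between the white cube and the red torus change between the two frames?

+0.3

The distance was about 7.3 in the first image and 7.6 in the second, so they moved 0.3 units further apart.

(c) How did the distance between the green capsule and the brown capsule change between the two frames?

+0.3

They were about 3.9 units apart before and 4.2 after — 0.3 units further apart.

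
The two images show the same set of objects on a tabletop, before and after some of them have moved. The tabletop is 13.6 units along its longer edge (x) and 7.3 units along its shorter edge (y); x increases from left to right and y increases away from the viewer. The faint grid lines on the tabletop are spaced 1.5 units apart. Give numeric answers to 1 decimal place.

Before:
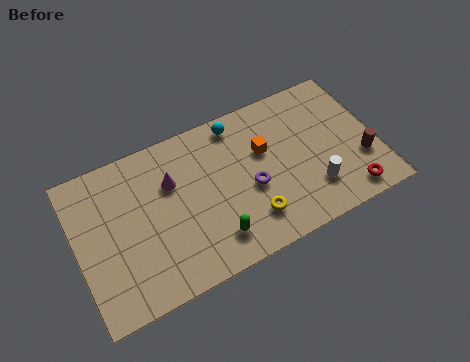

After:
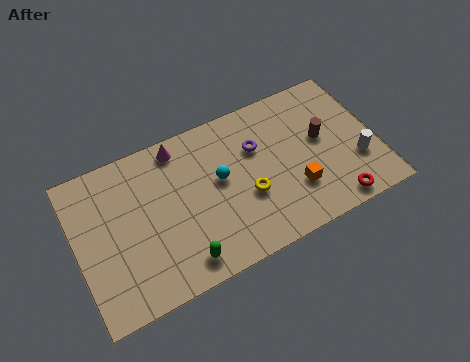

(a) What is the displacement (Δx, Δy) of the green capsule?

(-1.5, -0.4)

From the two frames, the green capsule sits at roughly (5.9, 1.5) before and (4.4, 1.1) after.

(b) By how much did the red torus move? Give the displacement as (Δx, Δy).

(-0.7, -0.2)

From the two frames, the red torus sits at roughly (12.0, 1.0) before and (11.3, 0.8) after.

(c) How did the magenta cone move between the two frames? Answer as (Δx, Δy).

(0.5, 1.5)

From the two frames, the magenta cone sits at roughly (4.4, 4.9) before and (4.9, 6.4) after.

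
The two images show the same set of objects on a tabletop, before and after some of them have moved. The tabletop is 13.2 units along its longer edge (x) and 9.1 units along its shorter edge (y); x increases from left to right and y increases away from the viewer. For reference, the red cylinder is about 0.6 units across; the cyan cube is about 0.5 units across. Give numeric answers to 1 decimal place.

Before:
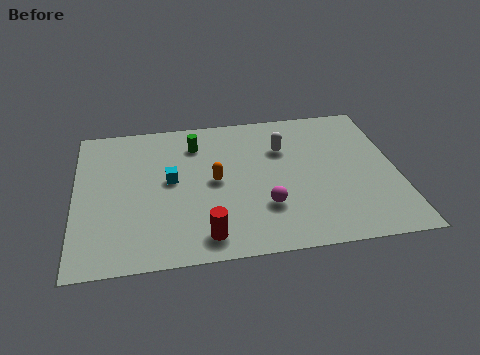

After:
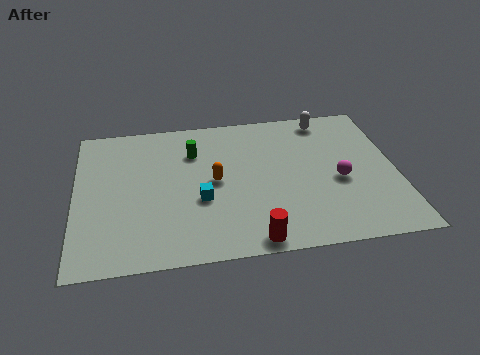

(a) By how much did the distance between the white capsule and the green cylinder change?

+2.1

Before: roughly 3.7 units apart; after: 5.8. That's 2.1 units further apart.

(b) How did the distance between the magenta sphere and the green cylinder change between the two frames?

+1.3

They were about 5.2 units apart before and 6.5 after — 1.3 units further apart.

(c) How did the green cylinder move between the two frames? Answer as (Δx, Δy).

(-0.1, -0.5)

The green cylinder was at about (5.0, 7.1) and moved to about (4.9, 6.6).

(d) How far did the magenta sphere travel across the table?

3.3

From (7.7, 2.7) to (10.8, 3.9), the magenta sphere covered √(3.1² + 1.2²) ≈ 3.3 units.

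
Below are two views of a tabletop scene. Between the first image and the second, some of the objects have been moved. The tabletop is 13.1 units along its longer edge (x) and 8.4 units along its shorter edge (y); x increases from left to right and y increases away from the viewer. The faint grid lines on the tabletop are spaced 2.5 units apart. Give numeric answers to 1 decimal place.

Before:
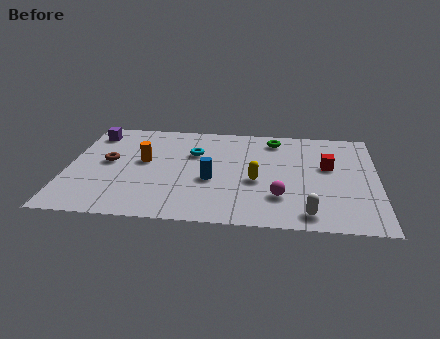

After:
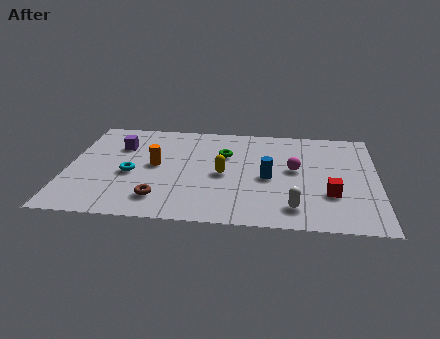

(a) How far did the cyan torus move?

3.3

The cyan torus was near (5.3, 5.6) before and (2.7, 3.6) after, so it travelled √(2.6² + 2.0²) ≈ 3.3 units.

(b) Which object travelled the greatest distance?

the brown torus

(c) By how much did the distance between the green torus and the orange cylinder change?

-2.9

They were about 6.0 units apart before and 3.1 after — 2.9 units closer together.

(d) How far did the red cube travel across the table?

2.3

The red cube was near (11.0, 5.0) before and (11.1, 2.7) after, so it travelled √(0.1² + 2.3²) ≈ 2.3 units.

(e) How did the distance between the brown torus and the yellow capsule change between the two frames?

-3.0

They were about 6.4 units apart before and 3.4 after — 3.0 units closer together.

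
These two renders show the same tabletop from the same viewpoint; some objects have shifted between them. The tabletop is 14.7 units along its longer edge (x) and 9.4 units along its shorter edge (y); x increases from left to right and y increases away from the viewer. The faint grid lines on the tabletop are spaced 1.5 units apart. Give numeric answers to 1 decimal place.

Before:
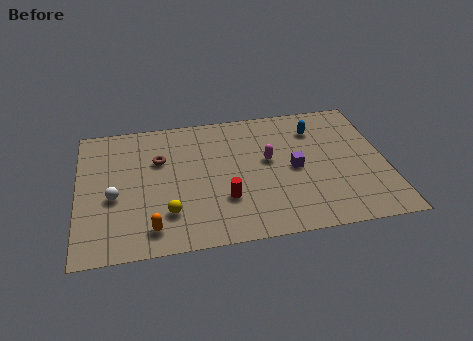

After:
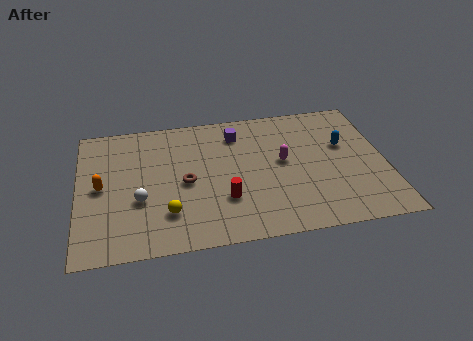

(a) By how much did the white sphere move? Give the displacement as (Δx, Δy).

(1.2, -0.4)

The white sphere started near (1.7, 3.9) and ended near (2.9, 3.5).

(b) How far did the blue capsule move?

1.9

The blue capsule was near (11.5, 7.2) before and (12.8, 5.8) after, so it travelled √(1.3² + 1.4²) ≈ 1.9 units.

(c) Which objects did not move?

the red cylinder and the yellow sphere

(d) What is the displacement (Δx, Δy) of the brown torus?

(1.2, -1.8)

From the two frames, the brown torus sits at roughly (3.9, 6.2) before and (5.1, 4.4) after.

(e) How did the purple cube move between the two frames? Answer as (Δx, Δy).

(-2.6, 3.0)

From the two frames, the purple cube sits at roughly (10.3, 4.5) before and (7.7, 7.5) after.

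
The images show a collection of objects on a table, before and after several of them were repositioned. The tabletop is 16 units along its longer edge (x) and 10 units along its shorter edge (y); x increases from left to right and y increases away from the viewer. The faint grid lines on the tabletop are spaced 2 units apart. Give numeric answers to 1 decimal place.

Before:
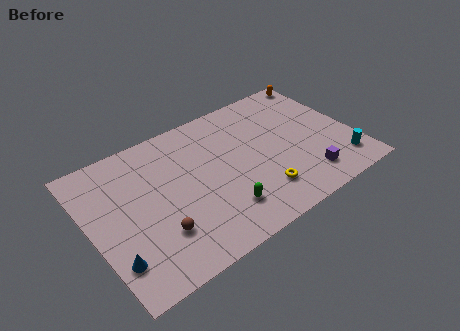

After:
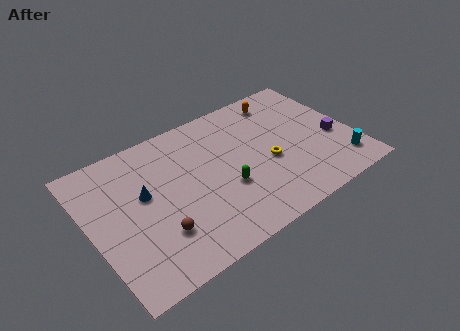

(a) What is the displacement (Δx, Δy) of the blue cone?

(2.4, 3.4)

The blue cone started near (0.9, 2.4) and ended near (3.3, 5.8).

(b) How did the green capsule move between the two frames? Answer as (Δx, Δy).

(0.5, 1.4)

From the two frames, the green capsule sits at roughly (7.4, 2.3) before and (7.9, 3.7) after.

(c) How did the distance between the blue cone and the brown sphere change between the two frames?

+0.3

They were about 2.7 units apart before and 3.0 after — 0.3 units further apart.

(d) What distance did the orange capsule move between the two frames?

2.9

From (15.2, 9.1) to (12.4, 8.5), the orange capsule covered √(2.8² + 0.6²) ≈ 2.9 units.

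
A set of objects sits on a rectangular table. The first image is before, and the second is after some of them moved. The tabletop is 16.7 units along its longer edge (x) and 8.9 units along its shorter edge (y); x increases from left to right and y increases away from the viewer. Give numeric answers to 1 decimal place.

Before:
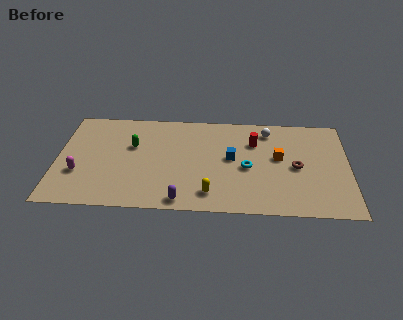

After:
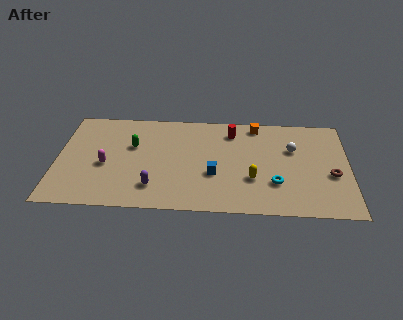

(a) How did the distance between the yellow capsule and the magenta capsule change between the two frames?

+0.8

Before: roughly 7.6 units apart; after: 8.4. That's 0.8 units further apart.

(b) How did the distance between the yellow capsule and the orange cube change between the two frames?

-0.3

Before: roughly 5.2 units apart; after: 4.9. That's 0.3 units closer together.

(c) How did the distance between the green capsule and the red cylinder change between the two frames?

-1.1

The distance was about 7.0 in the first image and 5.9 in the second, so they moved 1.1 units closer together.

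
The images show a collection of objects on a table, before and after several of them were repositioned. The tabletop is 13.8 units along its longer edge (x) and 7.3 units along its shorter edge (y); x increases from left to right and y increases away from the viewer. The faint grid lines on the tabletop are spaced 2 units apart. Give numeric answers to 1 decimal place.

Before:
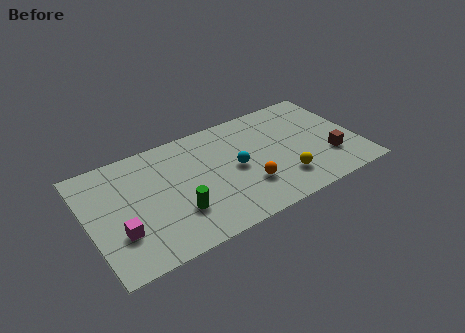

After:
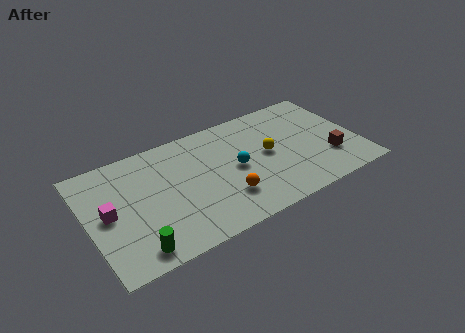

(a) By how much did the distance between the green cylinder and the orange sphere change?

+1.2

The distance was about 3.6 in the first image and 4.8 in the second, so they moved 1.2 units further apart.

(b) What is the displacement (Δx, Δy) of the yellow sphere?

(-0.5, 2.0)

From the two frames, the yellow sphere sits at roughly (9.7, 1.8) before and (9.2, 3.8) after.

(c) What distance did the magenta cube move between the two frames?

1.5

The magenta cube was near (1.4, 2.3) before and (1.0, 3.7) after, so it travelled √(0.4² + 1.4²) ≈ 1.5 units.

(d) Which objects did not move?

the cyan sphere and the brown cube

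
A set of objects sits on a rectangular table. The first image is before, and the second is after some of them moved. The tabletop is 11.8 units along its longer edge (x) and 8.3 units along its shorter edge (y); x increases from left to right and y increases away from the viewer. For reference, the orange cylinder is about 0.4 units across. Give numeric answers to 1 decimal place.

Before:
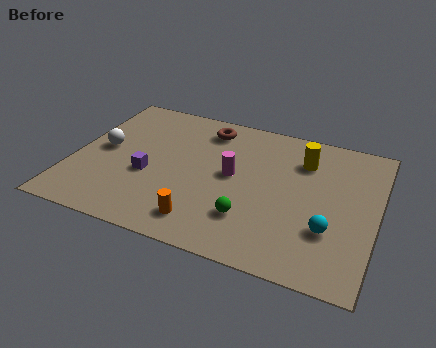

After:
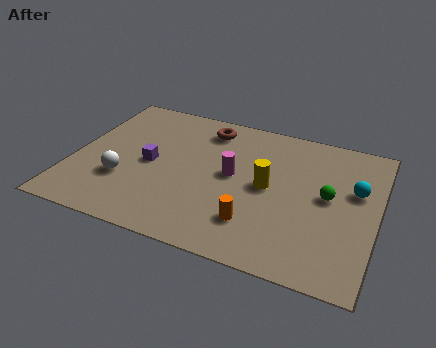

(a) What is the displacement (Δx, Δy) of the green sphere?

(2.8, 2.2)

The green sphere started near (7.1, 2.2) and ended near (9.9, 4.4).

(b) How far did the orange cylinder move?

2.0

The orange cylinder was near (5.4, 1.4) before and (7.3, 2.0) after, so it travelled √(1.9² + 0.6²) ≈ 2.0 units.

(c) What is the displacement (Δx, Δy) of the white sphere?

(1.0, -1.6)

The white sphere was at about (1.1, 4.3) and moved to about (2.1, 2.7).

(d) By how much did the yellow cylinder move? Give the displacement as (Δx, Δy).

(-1.2, -2.0)

From the two frames, the yellow cylinder sits at roughly (8.8, 6.2) before and (7.6, 4.2) after.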